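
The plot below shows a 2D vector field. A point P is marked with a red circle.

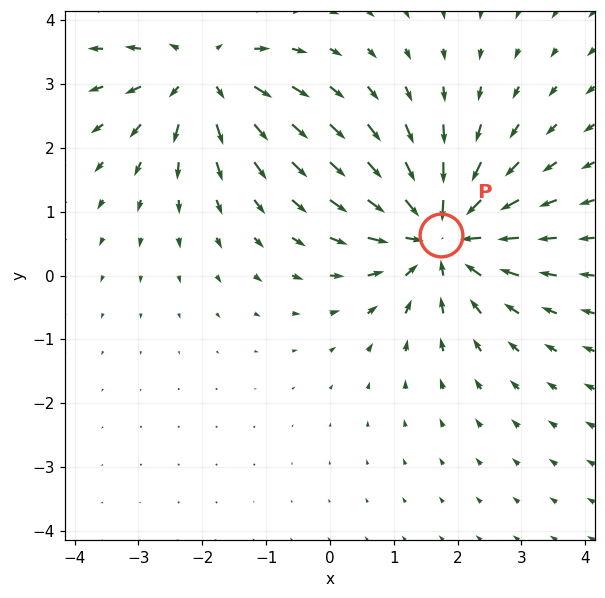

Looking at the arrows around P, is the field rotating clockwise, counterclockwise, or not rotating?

not rotating

Near P at (1.7, 0.6) the arrows show no circulation. The curl there is ≈0.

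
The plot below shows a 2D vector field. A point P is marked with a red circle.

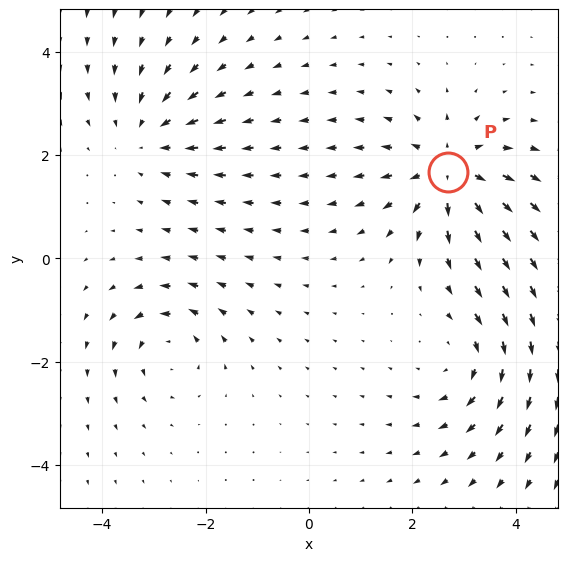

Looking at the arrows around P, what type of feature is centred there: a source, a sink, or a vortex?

source

At P (2.7, 1.7) the arrows spread outward. Divergence about +5, curl ≈0 — positive divergence with near-zero curl is a source.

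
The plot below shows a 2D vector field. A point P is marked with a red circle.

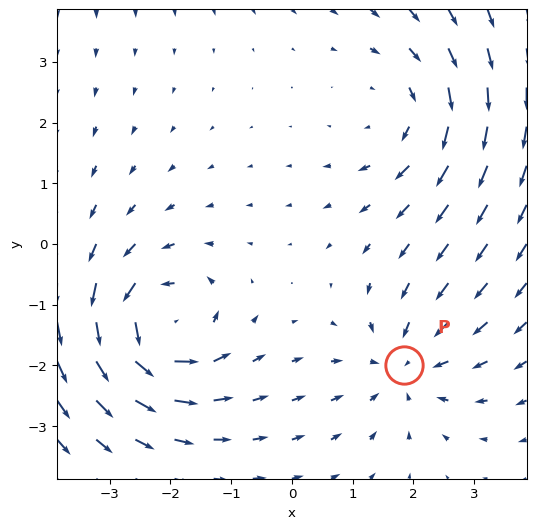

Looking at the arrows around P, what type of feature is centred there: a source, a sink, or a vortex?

At P (1.9, -2.0) the arrows converge inward. Divergence about -3, curl ≈0 — negative divergence with near-zero curl is a sink.

sink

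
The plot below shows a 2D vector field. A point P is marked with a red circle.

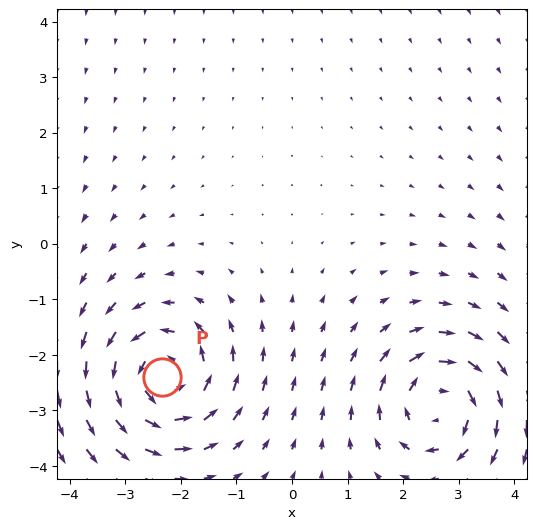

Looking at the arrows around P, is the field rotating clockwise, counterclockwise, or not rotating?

counterclockwise

Near P at (-2.3, -2.4) the arrows circulate counterclockwise. The curl (z-component) there is about +5; positive curl means counterclockwise rotation.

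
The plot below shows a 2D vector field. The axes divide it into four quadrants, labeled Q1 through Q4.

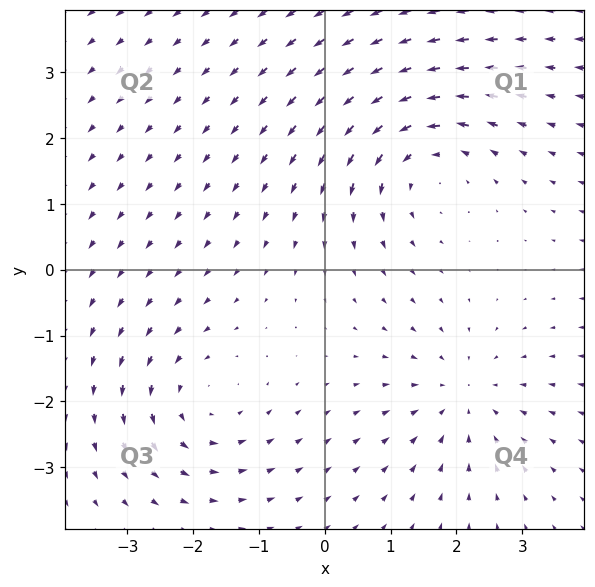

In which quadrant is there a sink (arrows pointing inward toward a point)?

The sink sits at approximately (2.1, -1.9), which lies in quadrant Q4. The divergence there is about -3, negative as expected for a sink.

Q4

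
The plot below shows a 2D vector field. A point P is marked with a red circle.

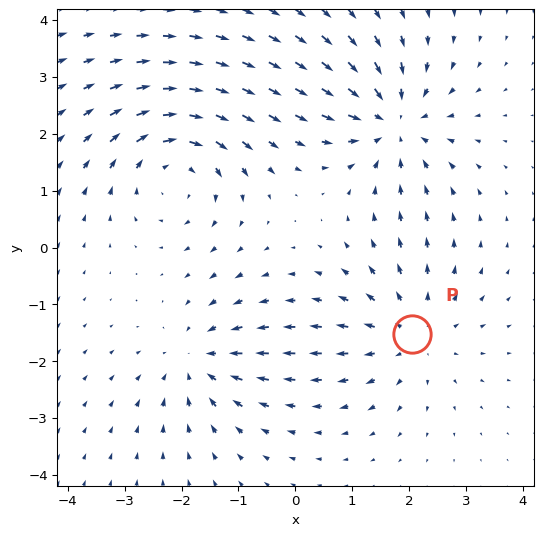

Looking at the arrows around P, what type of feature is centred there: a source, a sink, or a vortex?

At P (2.0, -1.5) the arrows spread outward. Divergence about +3, curl ≈0 — positive divergence with near-zero curl is a source.

source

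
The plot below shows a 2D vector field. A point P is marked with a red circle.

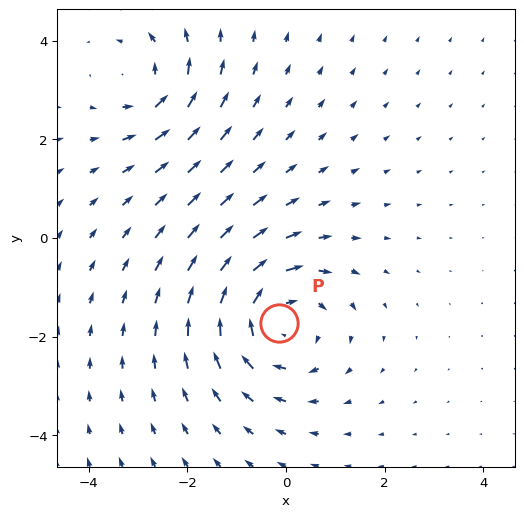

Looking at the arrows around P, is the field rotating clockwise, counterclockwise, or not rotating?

clockwise

Near P at (-0.1, -1.7) the arrows circulate clockwise. The curl (z-component) there is about -4; negative curl means clockwise rotation.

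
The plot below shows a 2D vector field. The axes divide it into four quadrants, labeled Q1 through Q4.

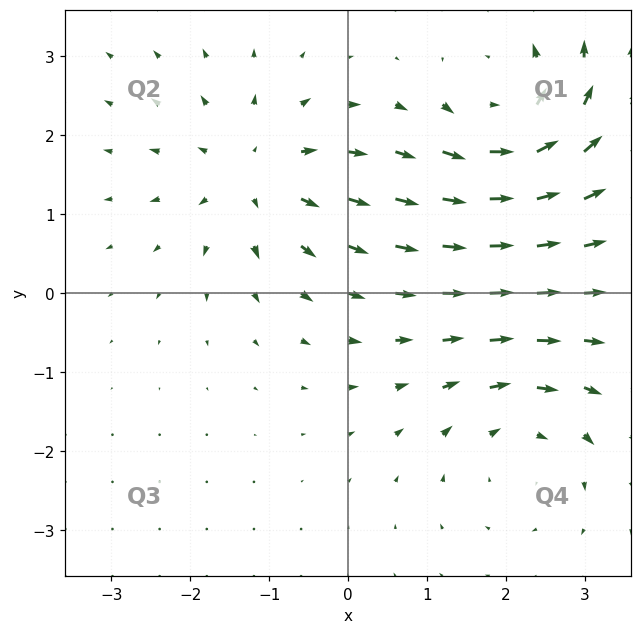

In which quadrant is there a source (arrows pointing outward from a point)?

The source sits at approximately (-1.2, 1.5), which lies in quadrant Q2. The divergence there is about +4, positive as expected for a source.

Q2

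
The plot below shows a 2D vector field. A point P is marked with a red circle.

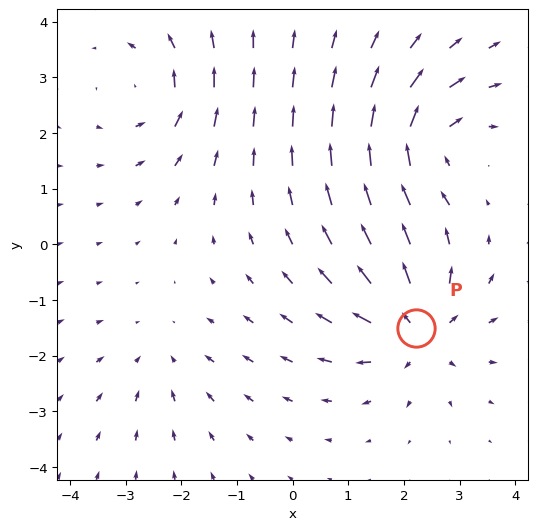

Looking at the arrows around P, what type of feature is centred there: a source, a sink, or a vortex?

At P (2.2, -1.5) the arrows spread outward. Divergence about +6, curl ≈0 — positive divergence with near-zero curl is a source.

source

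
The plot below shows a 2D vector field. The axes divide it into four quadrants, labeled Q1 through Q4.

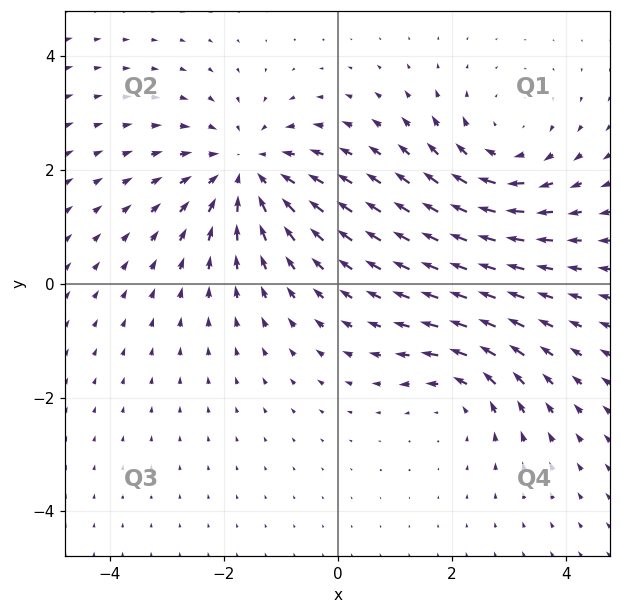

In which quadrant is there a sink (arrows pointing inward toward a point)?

The sink sits at approximately (-1.6, 2.0), which lies in quadrant Q2. The divergence there is about -4, negative as expected for a sink.

Q2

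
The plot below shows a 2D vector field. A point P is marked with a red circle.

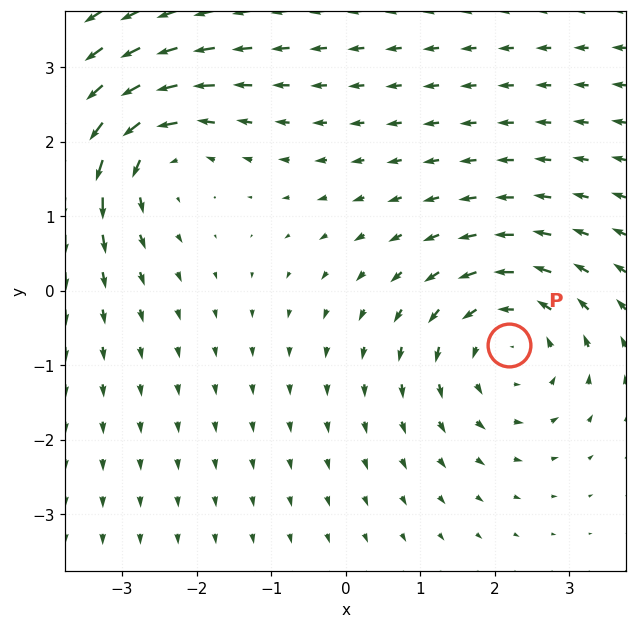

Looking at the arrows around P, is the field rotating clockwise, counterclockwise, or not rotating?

Near P at (2.2, -0.7) the arrows circulate counterclockwise. The curl (z-component) there is about +3; positive curl means counterclockwise rotation.

counterclockwise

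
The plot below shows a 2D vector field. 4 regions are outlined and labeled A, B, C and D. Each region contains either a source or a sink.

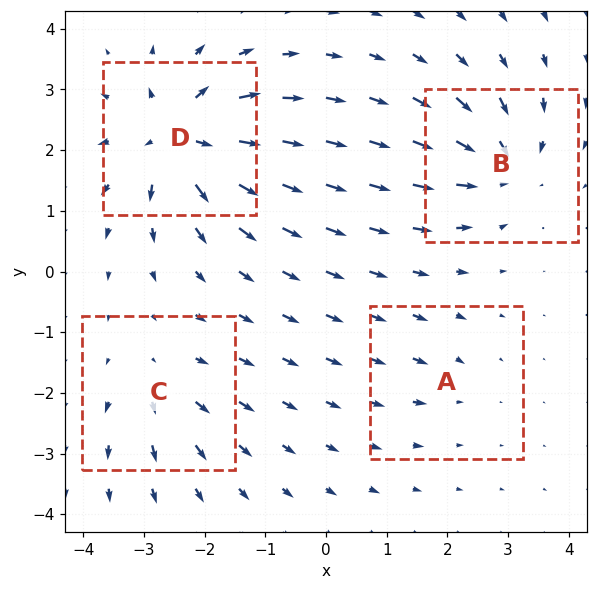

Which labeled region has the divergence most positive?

D

Divergence at each region's feature centre — A: about -2, B: about -6, C: about +4, D: about +8. Region D is most positive.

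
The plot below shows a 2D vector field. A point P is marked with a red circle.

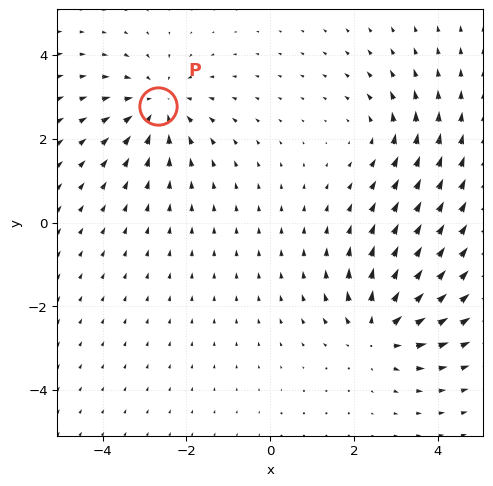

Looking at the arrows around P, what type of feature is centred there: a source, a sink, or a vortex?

At P (-2.7, 2.8) the arrows converge inward. Divergence about -4, curl ≈0 — negative divergence with near-zero curl is a sink.

sink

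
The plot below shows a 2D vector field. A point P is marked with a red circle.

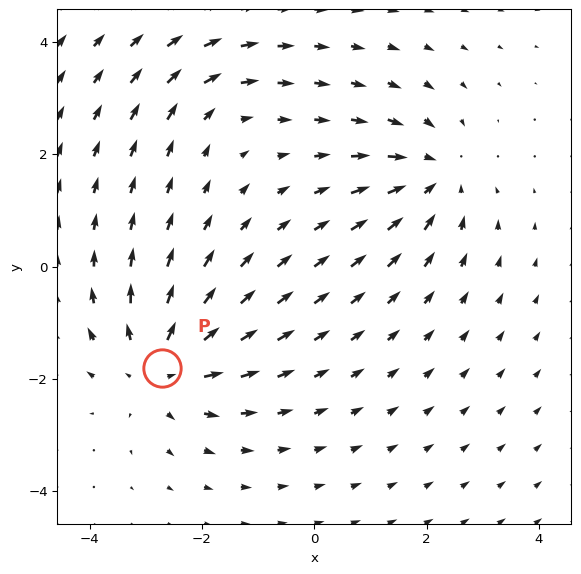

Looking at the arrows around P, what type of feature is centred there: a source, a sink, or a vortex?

At P (-2.7, -1.8) the arrows spread outward. Divergence about +5, curl ≈0 — positive divergence with near-zero curl is a source.

source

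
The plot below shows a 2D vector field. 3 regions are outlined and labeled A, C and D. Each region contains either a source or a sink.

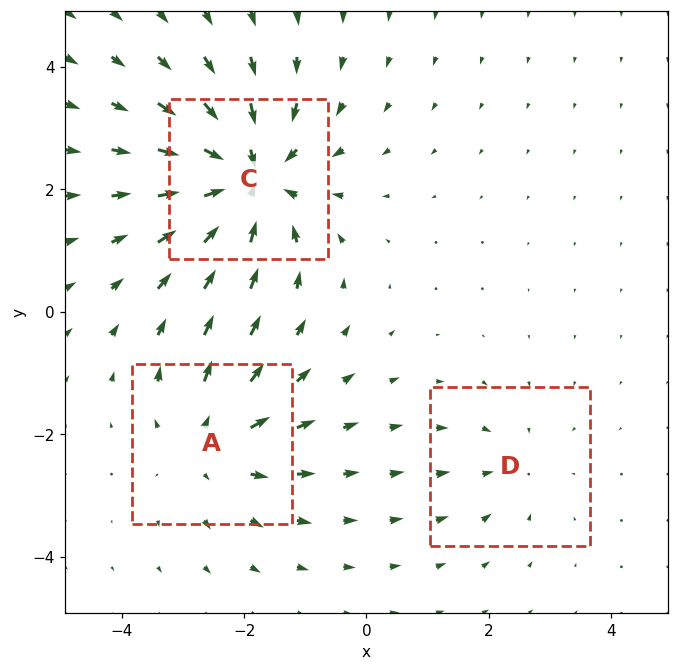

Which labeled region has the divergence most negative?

Divergence at each region's feature centre — A: about +3, C: about -5, D: about -2. Region C is most negative.

C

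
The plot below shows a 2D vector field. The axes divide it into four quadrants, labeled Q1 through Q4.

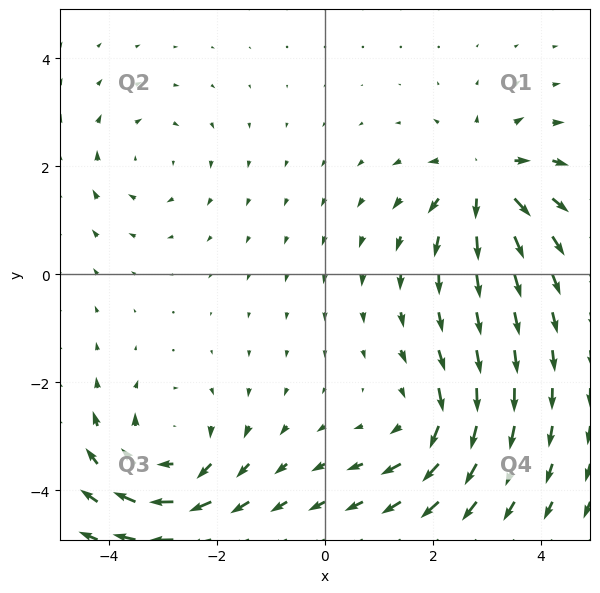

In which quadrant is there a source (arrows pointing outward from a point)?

The source sits at approximately (3.0, 1.8), which lies in quadrant Q1. The divergence there is about +6, positive as expected for a source.

Q1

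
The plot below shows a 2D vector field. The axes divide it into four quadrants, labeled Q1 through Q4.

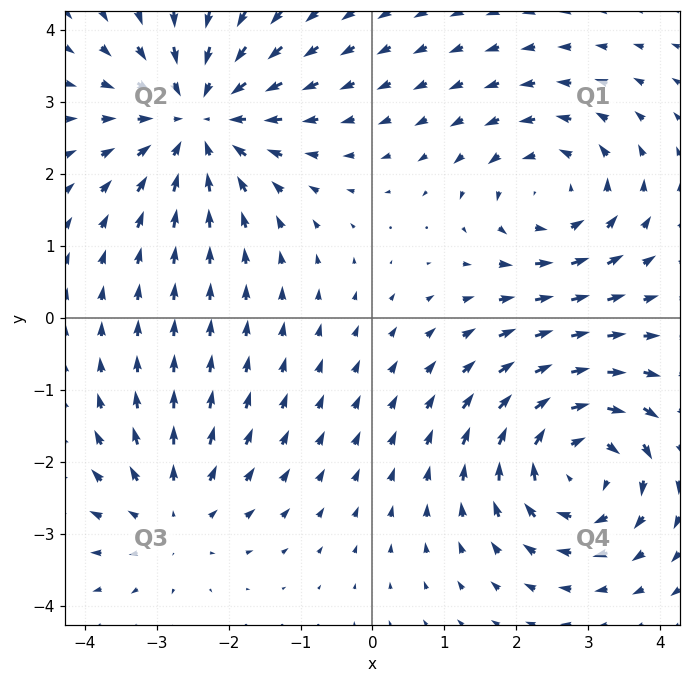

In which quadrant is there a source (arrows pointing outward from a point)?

Q3

The source sits at approximately (-2.8, -2.7), which lies in quadrant Q3. The divergence there is about +3, positive as expected for a source.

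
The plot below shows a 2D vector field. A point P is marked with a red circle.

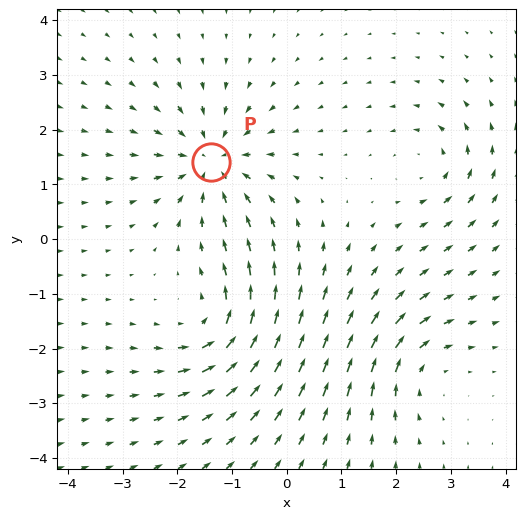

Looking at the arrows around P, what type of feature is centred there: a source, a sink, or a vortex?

sink

At P (-1.4, 1.4) the arrows converge inward. Divergence about -6, curl ≈0 — negative divergence with near-zero curl is a sink.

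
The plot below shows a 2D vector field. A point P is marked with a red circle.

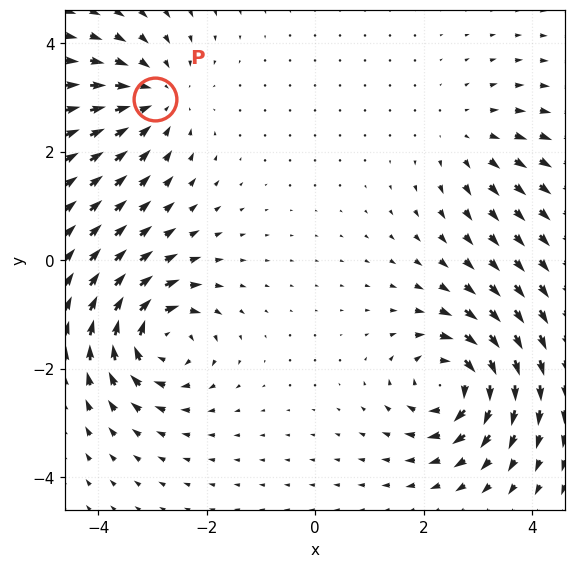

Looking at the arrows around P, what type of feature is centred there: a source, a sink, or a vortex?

sink

At P (-3.0, 3.0) the arrows converge inward. Divergence about -4, curl ≈0 — negative divergence with near-zero curl is a sink.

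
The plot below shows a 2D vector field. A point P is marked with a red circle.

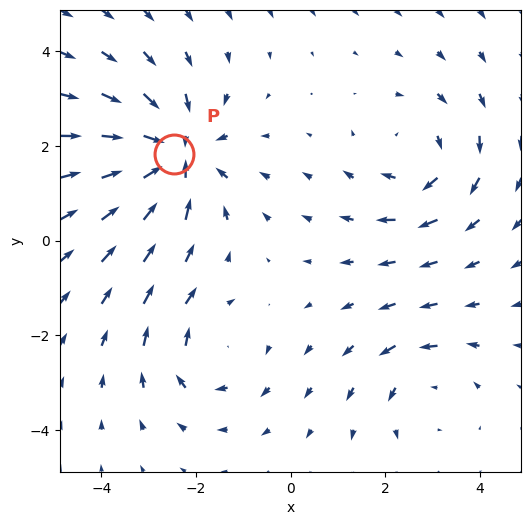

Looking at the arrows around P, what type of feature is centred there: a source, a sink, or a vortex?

At P (-2.5, 1.8) the arrows converge inward. Divergence about -5, curl ≈0 — negative divergence with near-zero curl is a sink.

sink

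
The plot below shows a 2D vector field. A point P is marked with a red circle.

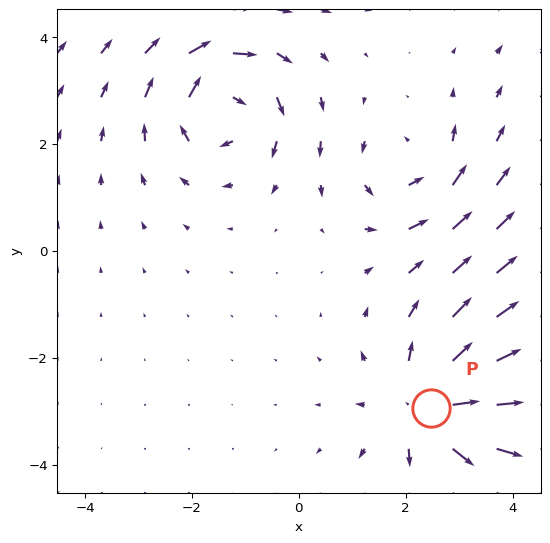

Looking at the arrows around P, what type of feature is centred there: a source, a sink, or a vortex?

source

At P (2.5, -2.9) the arrows spread outward. Divergence about +4, curl ≈0 — positive divergence with near-zero curl is a source.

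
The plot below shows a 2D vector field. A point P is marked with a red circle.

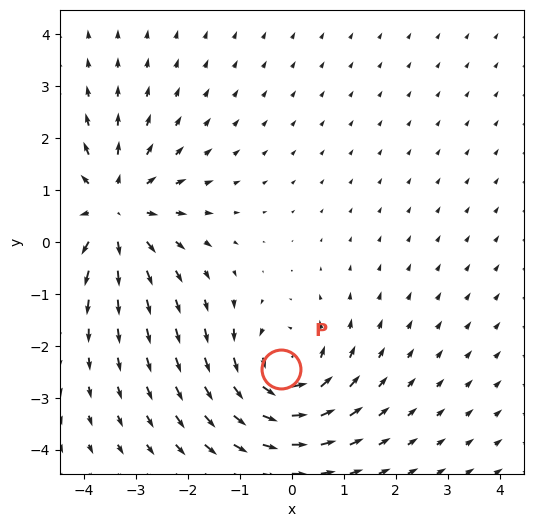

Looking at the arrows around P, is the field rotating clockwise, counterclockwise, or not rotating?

Near P at (-0.2, -2.4) the arrows circulate counterclockwise. The curl (z-component) there is about +4; positive curl means counterclockwise rotation.

counterclockwise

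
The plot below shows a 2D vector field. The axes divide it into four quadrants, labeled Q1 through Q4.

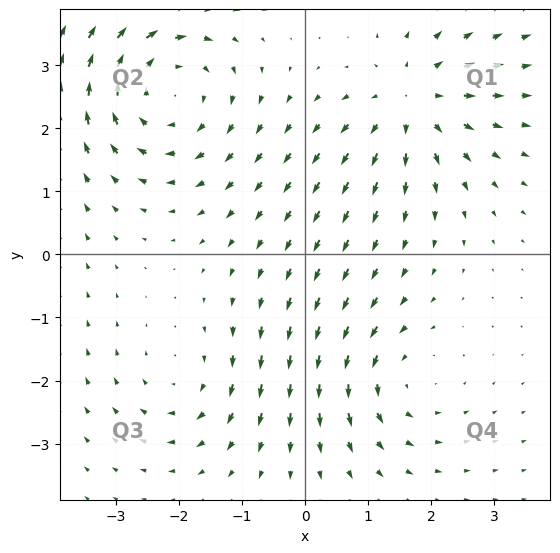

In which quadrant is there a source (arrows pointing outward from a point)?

Q1

The source sits at approximately (1.7, 2.4), which lies in quadrant Q1. The divergence there is about +4, positive as expected for a source.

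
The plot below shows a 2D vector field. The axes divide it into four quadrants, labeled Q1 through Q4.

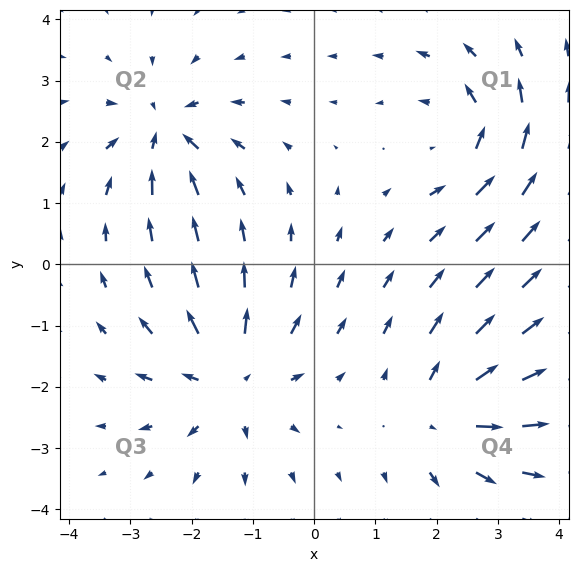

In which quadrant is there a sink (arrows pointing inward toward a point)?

Q2

The sink sits at approximately (-2.5, 2.2), which lies in quadrant Q2. The divergence there is about -5, negative as expected for a sink.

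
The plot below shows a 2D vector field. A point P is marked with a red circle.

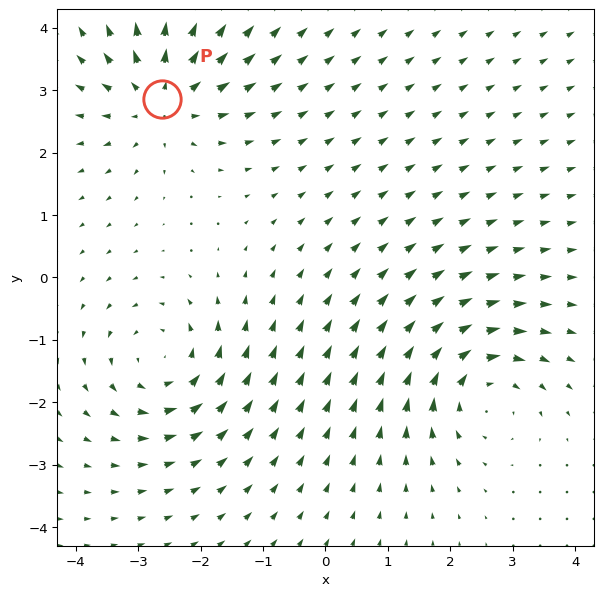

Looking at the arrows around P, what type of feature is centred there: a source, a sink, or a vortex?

source

At P (-2.6, 2.9) the arrows spread outward. Divergence about +4, curl ≈0 — positive divergence with near-zero curl is a source.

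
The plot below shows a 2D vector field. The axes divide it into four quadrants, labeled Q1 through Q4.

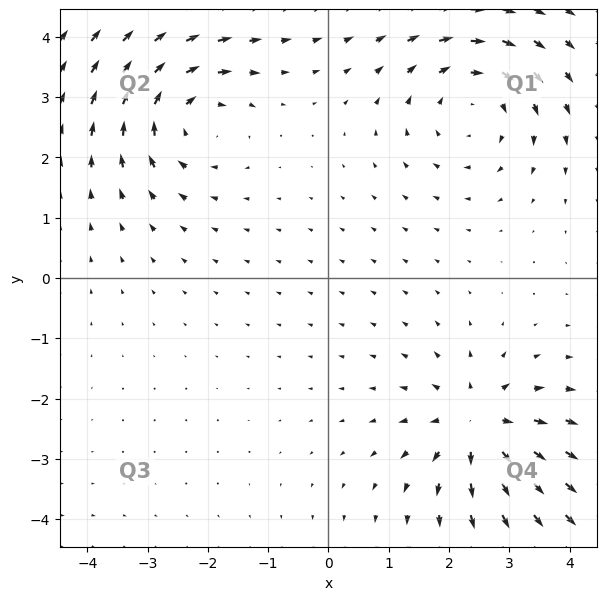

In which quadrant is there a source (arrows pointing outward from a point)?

Q4

The source sits at approximately (2.5, -2.4), which lies in quadrant Q4. The divergence there is about +4, positive as expected for a source.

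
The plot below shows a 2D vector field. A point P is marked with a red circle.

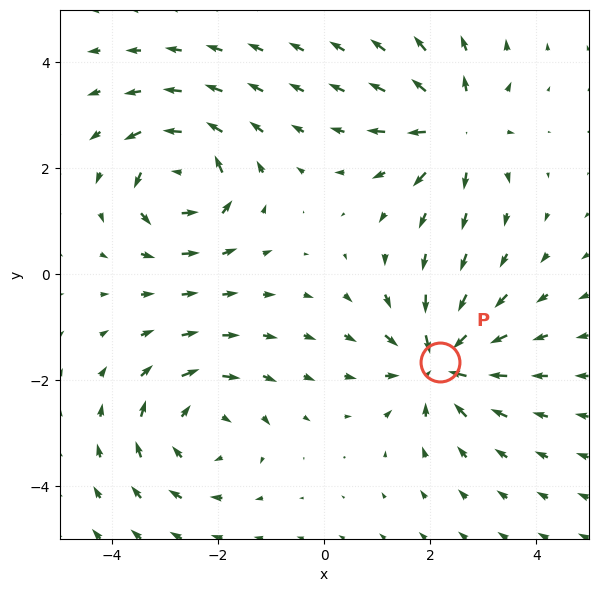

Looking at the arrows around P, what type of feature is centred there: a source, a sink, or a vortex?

At P (2.2, -1.7) the arrows converge inward. Divergence about -6, curl ≈0 — negative divergence with near-zero curl is a sink.

sink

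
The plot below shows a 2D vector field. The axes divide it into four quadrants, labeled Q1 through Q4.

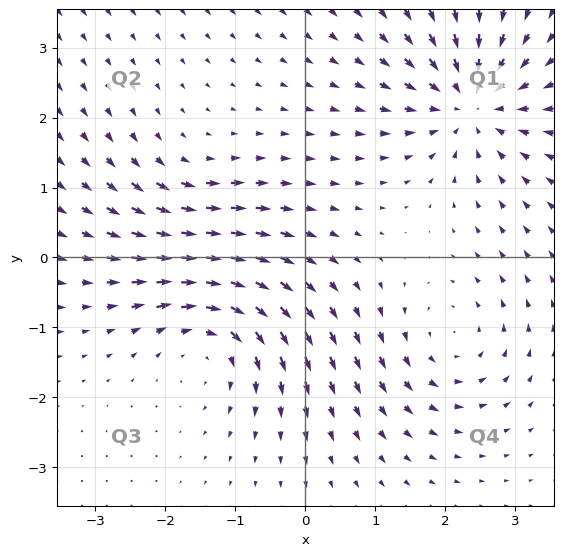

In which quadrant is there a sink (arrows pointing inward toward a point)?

The sink sits at approximately (2.4, 2.2), which lies in quadrant Q1. The divergence there is about -5, negative as expected for a sink.

Q1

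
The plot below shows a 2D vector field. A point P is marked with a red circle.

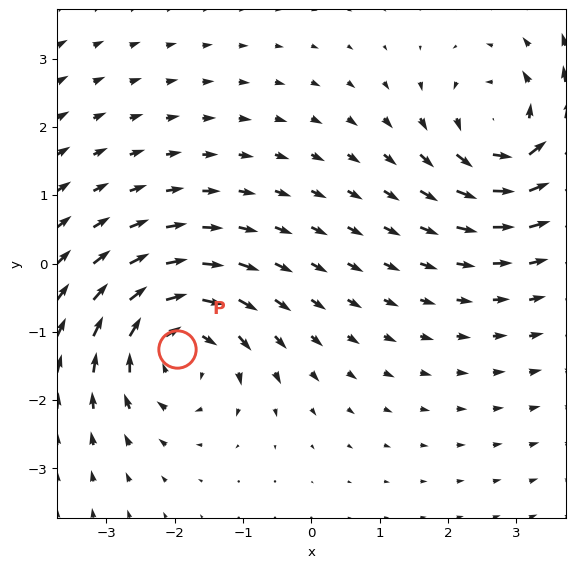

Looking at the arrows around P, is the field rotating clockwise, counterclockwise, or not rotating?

clockwise

Near P at (-2.0, -1.3) the arrows circulate clockwise. The curl (z-component) there is about -5; negative curl means clockwise rotation.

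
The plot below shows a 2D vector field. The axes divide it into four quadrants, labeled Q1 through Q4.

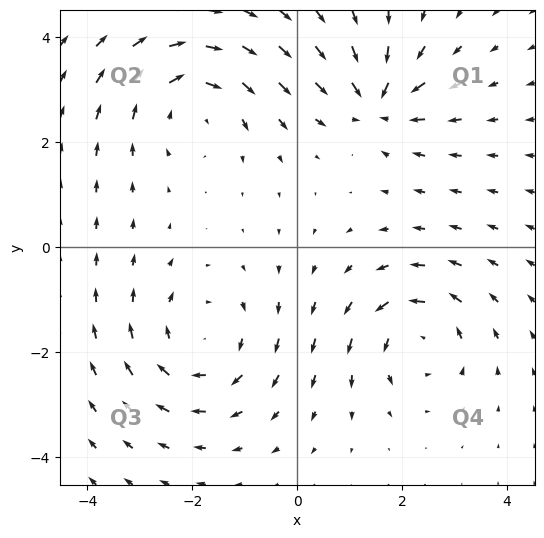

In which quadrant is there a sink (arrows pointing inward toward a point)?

The sink sits at approximately (1.5, 2.8), which lies in quadrant Q1. The divergence there is about -4, negative as expected for a sink.

Q1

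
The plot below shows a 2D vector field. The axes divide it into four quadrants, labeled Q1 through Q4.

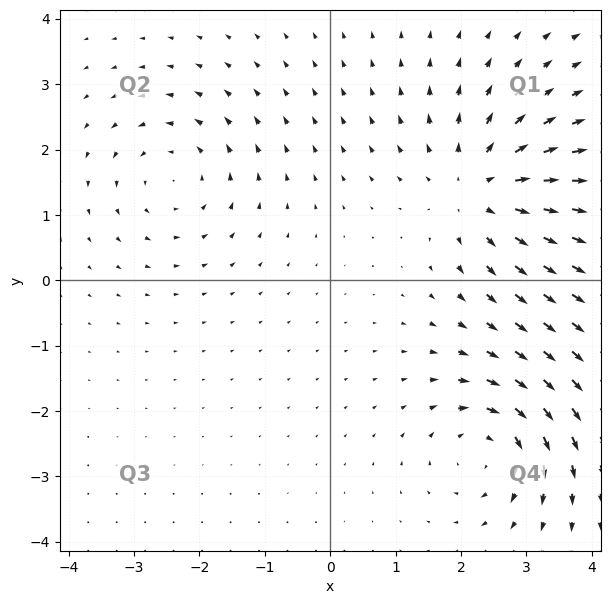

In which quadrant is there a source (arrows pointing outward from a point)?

Q1

The source sits at approximately (2.3, 1.4), which lies in quadrant Q1. The divergence there is about +4, positive as expected for a source.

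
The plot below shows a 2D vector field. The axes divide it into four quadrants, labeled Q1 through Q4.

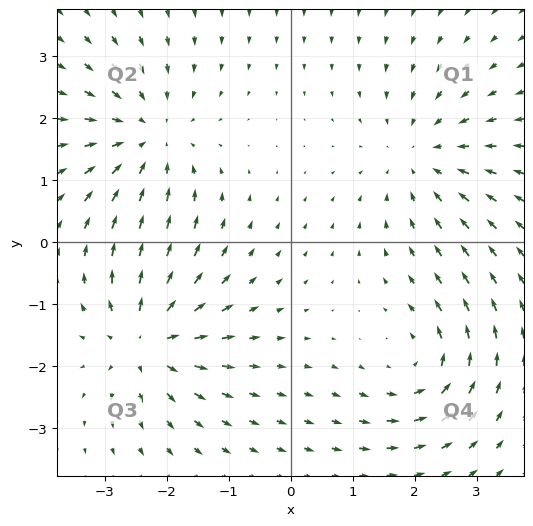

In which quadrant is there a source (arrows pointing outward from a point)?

The source sits at approximately (-2.3, -1.6), which lies in quadrant Q3. The divergence there is about +6, positive as expected for a source.

Q3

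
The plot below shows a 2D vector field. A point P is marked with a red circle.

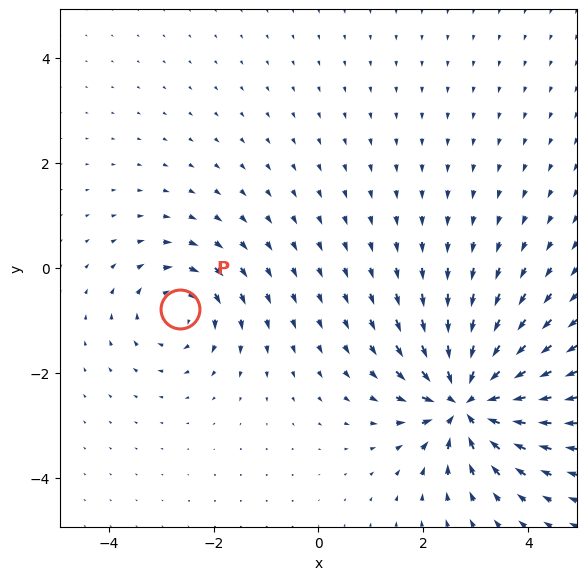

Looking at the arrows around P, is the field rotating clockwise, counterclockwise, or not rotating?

Near P at (-2.6, -0.8) the arrows circulate clockwise. The curl (z-component) there is about -4; negative curl means clockwise rotation.

clockwise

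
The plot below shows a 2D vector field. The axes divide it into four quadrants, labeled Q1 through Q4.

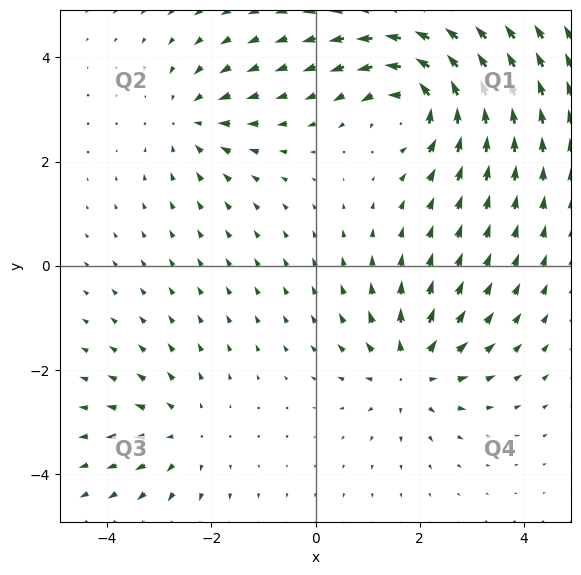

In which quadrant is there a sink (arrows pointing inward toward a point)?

Q2

The sink sits at approximately (-2.4, 2.8), which lies in quadrant Q2. The divergence there is about -3, negative as expected for a sink.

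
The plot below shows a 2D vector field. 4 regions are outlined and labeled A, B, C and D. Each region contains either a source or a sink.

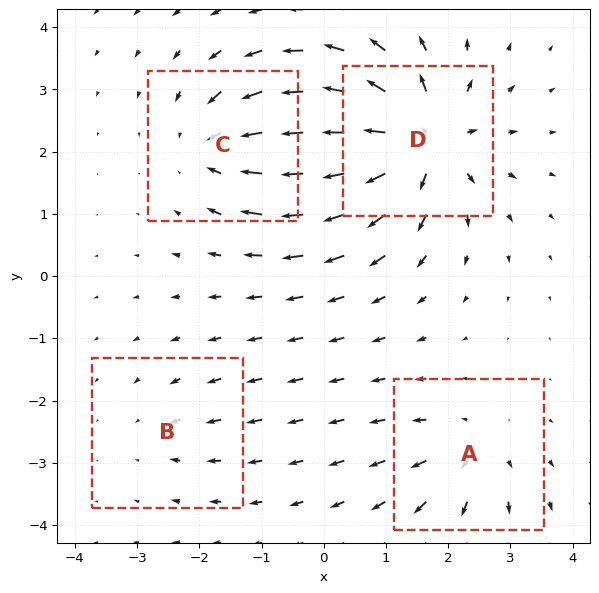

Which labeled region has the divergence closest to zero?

Divergence at each region's feature centre — A: about +4, B: about -2, C: about -5, D: about +8. Region B is closest to zero.

B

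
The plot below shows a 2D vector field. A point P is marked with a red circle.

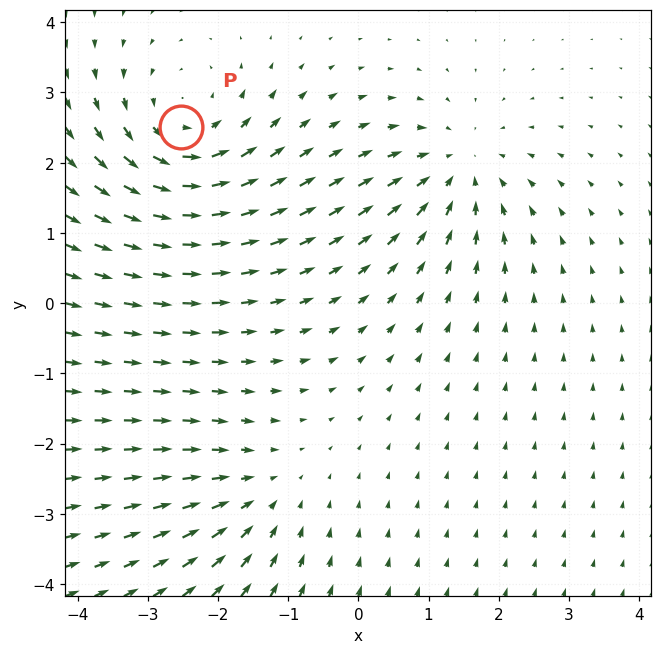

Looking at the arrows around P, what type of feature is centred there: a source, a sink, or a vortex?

At P (-2.5, 2.5) the arrows circulate counterclockwise. Divergence ≈0, curl about +4 — near-zero divergence with nonzero curl is a vortex.

vortex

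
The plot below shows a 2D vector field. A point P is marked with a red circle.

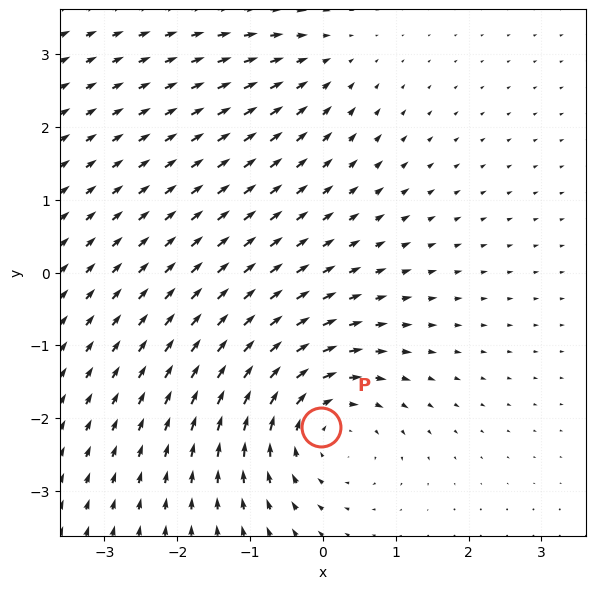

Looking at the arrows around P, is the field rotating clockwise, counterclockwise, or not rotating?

Near P at (-0.0, -2.1) the arrows circulate clockwise. The curl (z-component) there is about -4; negative curl means clockwise rotation.

clockwise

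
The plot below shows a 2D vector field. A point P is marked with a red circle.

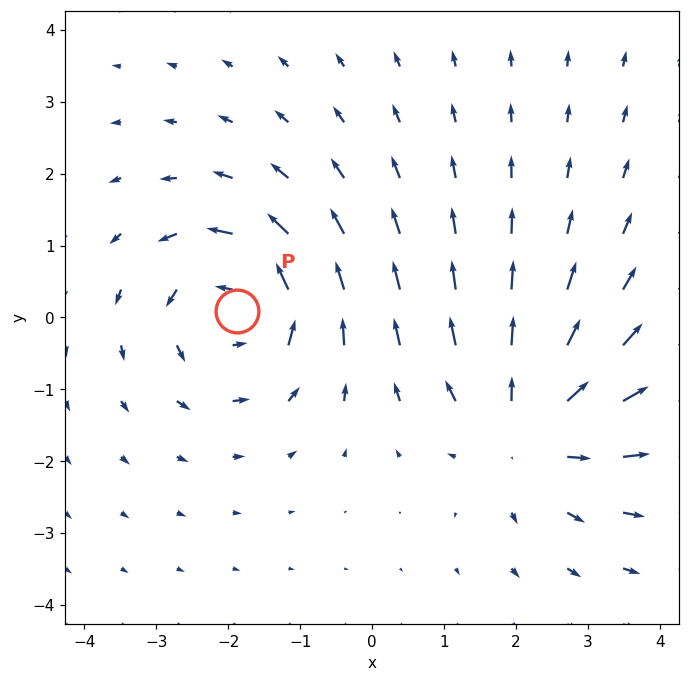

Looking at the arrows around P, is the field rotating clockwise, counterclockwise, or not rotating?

Near P at (-1.9, 0.1) the arrows circulate counterclockwise. The curl (z-component) there is about +5; positive curl means counterclockwise rotation.

counterclockwise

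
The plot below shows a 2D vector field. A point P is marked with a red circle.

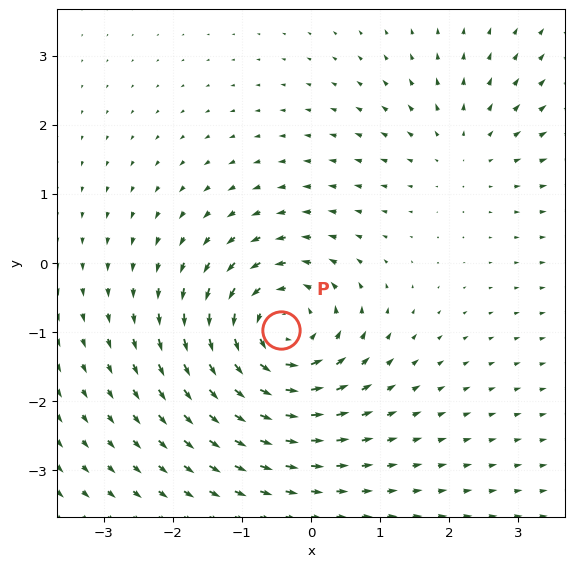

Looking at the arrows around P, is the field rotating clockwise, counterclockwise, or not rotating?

Near P at (-0.4, -1.0) the arrows circulate counterclockwise. The curl (z-component) there is about +6; positive curl means counterclockwise rotation.

counterclockwise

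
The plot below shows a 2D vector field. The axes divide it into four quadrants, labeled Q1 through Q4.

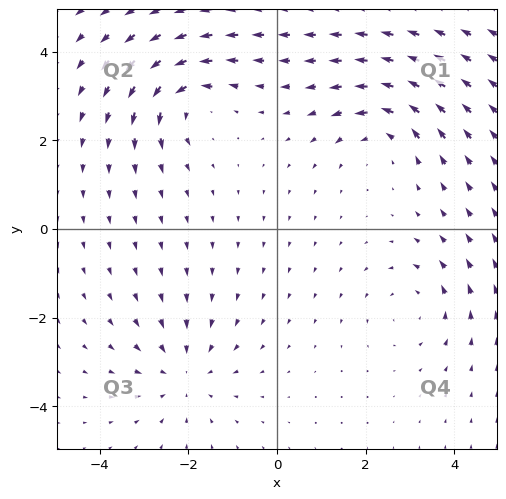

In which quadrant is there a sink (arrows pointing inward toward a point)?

The sink sits at approximately (-2.1, -3.2), which lies in quadrant Q3. The divergence there is about -3, negative as expected for a sink.

Q3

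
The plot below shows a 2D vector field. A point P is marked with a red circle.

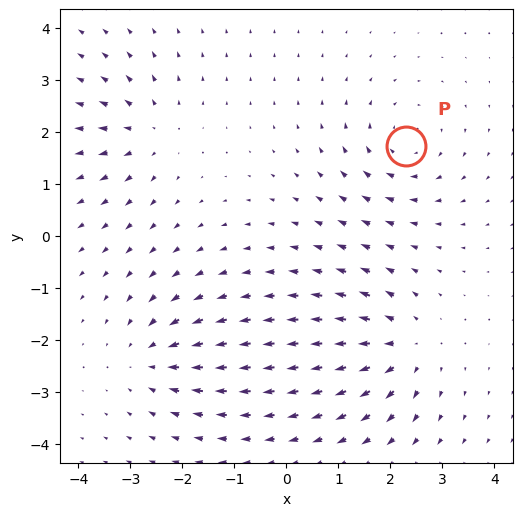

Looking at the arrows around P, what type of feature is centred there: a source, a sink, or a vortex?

vortex

At P (2.3, 1.7) the arrows circulate clockwise. Divergence ≈0, curl about -4 — near-zero divergence with nonzero curl is a vortex.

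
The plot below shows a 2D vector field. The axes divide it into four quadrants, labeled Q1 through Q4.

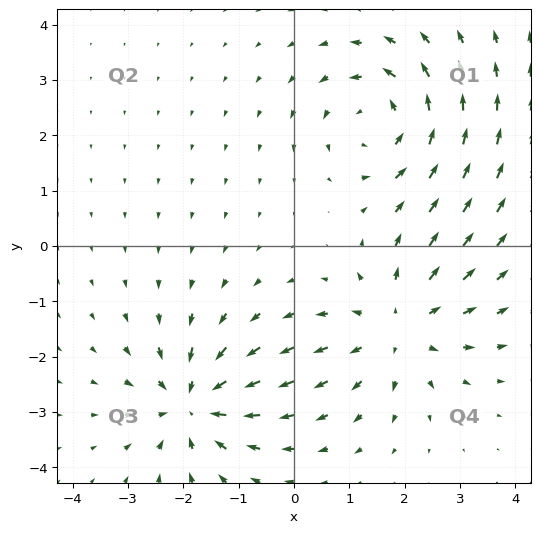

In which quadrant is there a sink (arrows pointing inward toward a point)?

Q3

The sink sits at approximately (-1.8, -2.9), which lies in quadrant Q3. The divergence there is about -5, negative as expected for a sink.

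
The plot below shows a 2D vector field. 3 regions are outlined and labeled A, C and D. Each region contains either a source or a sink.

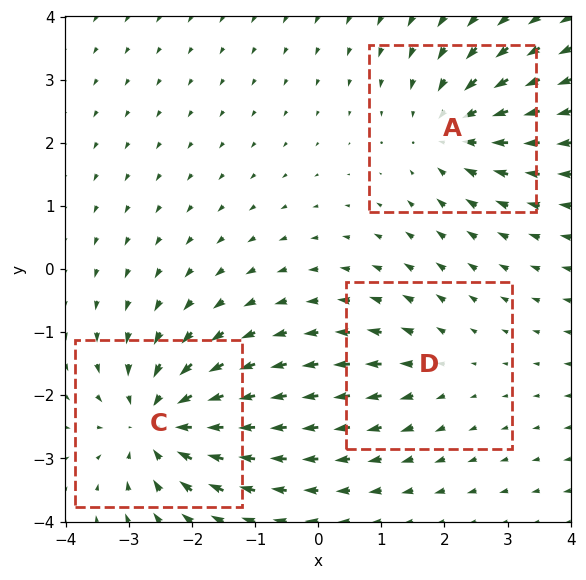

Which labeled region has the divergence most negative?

Divergence at each region's feature centre — A: about -3, C: about -5, D: about +2. Region C is most negative.

C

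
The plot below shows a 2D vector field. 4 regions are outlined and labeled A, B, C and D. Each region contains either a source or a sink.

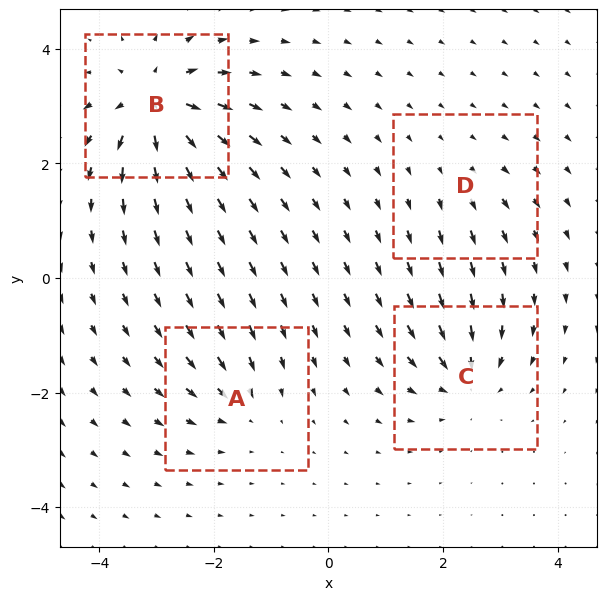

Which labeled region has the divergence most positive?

Divergence at each region's feature centre — A: about -4, B: about +9, C: about -6, D: about +2. Region B is most positive.

B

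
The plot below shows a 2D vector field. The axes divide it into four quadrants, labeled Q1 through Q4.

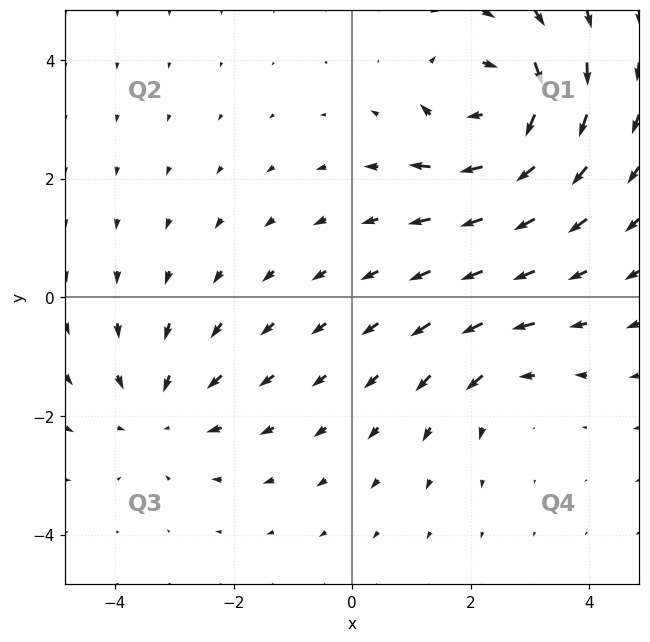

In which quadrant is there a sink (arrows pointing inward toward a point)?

Q3

The sink sits at approximately (-3.2, -1.9), which lies in quadrant Q3. The divergence there is about -3, negative as expected for a sink.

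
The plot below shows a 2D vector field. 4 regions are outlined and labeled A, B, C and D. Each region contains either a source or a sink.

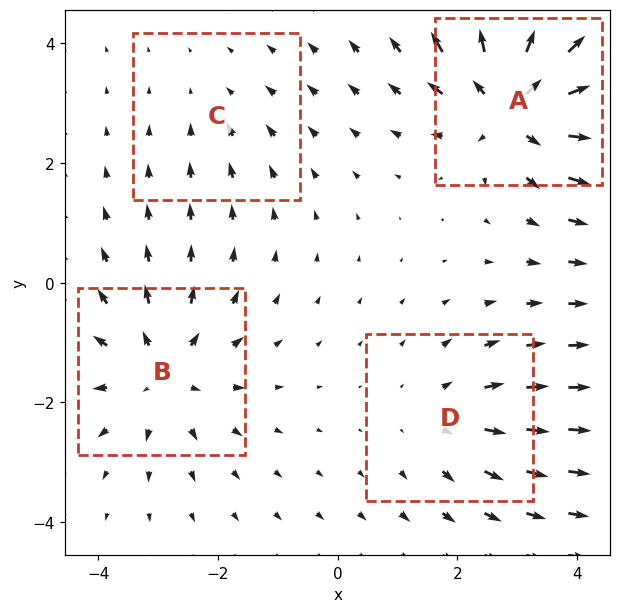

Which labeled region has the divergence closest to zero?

Divergence at each region's feature centre — A: about +7, B: about +5, C: about -2, D: about +3. Region C is closest to zero.

C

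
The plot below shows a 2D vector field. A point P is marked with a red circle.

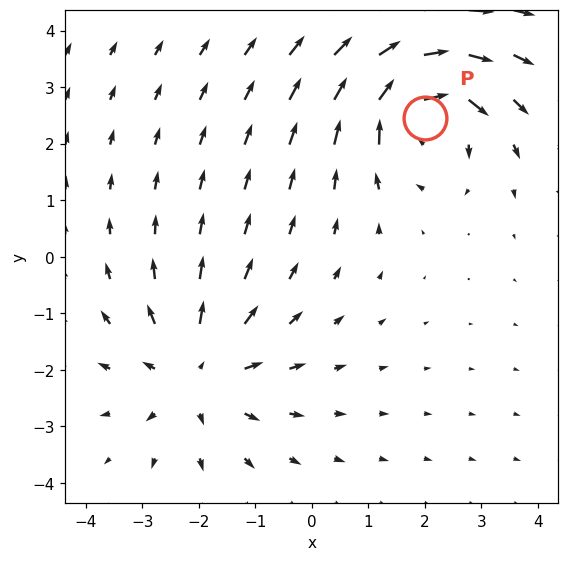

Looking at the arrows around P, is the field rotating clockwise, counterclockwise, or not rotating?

clockwise

Near P at (2.0, 2.4) the arrows circulate clockwise. The curl (z-component) there is about -4; negative curl means clockwise rotation.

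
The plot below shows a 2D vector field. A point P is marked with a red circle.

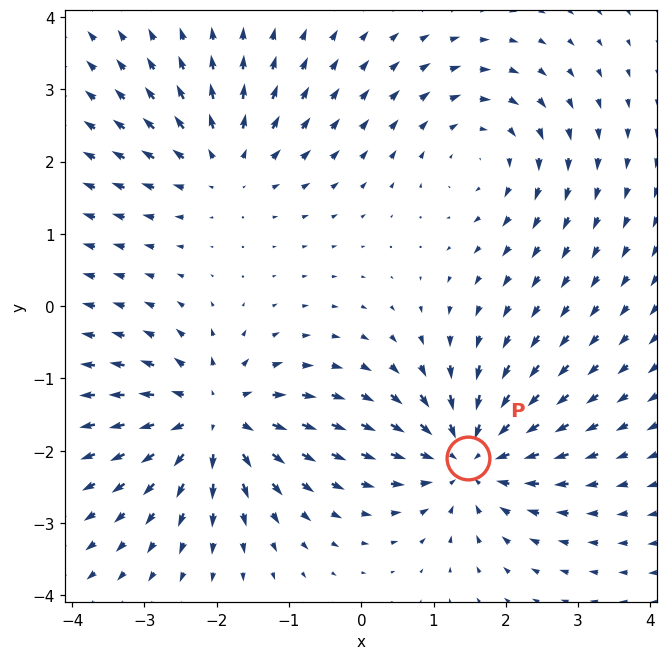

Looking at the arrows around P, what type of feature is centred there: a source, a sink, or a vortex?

At P (1.5, -2.1) the arrows converge inward. Divergence about -6, curl ≈0 — negative divergence with near-zero curl is a sink.

sink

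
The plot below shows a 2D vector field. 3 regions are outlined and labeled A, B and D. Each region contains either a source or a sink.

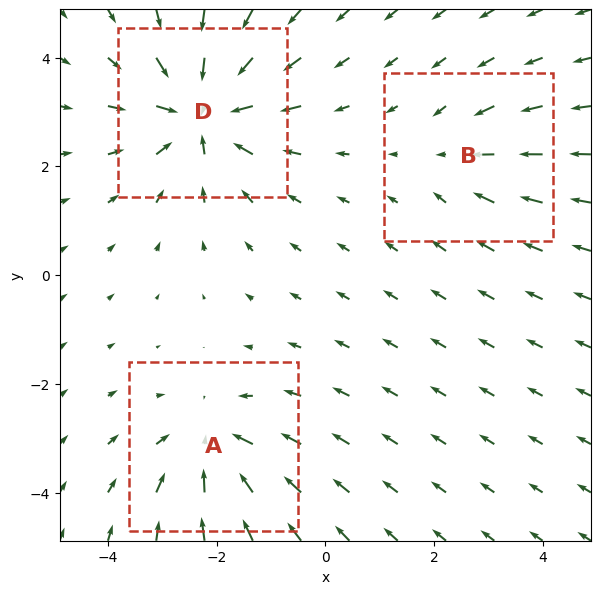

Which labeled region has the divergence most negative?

D

Divergence at each region's feature centre — A: about -3, B: about -2, D: about -5. Region D is most negative.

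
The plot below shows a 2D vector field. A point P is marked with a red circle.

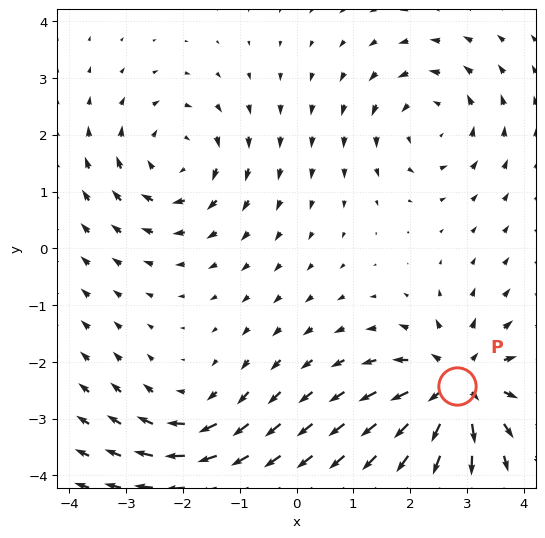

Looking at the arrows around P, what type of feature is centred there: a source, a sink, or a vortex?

At P (2.8, -2.4) the arrows spread outward. Divergence about +6, curl ≈0 — positive divergence with near-zero curl is a source.

source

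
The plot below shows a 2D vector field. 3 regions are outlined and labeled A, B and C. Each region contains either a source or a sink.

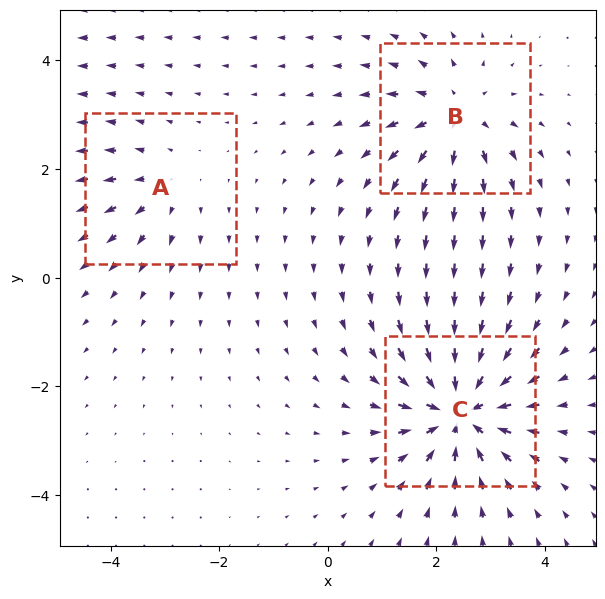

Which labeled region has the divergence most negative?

C

Divergence at each region's feature centre — A: about +2, B: about +4, C: about -6. Region C is most negative.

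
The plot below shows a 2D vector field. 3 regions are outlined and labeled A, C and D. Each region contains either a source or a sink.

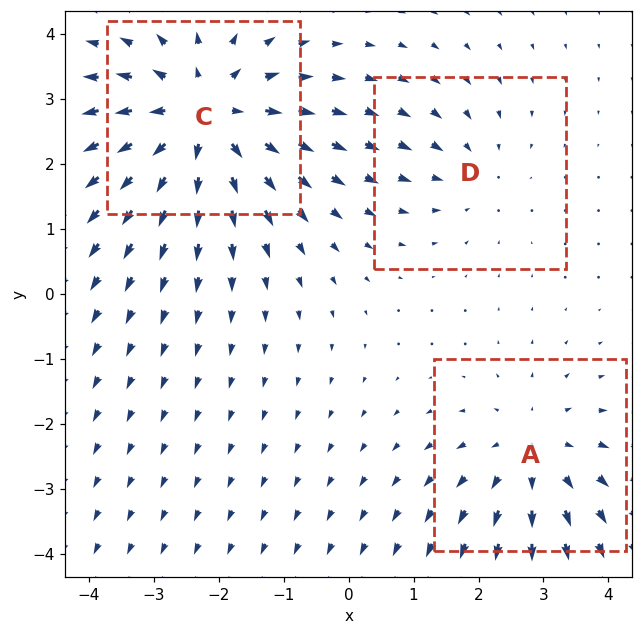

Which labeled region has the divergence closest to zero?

D

Divergence at each region's feature centre — A: about +3, C: about +5, D: about -2. Region D is closest to zero.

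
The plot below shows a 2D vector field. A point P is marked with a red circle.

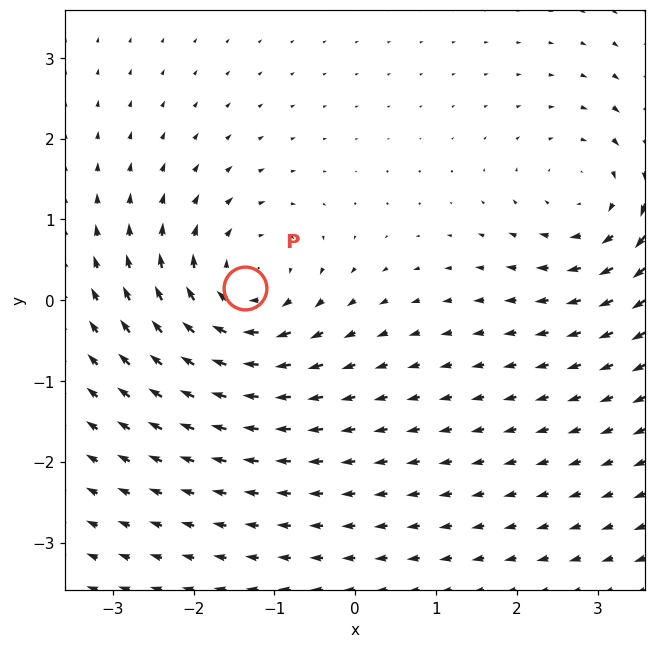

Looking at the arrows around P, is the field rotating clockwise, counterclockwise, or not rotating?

clockwise

Near P at (-1.4, 0.1) the arrows circulate clockwise. The curl (z-component) there is about -3; negative curl means clockwise rotation.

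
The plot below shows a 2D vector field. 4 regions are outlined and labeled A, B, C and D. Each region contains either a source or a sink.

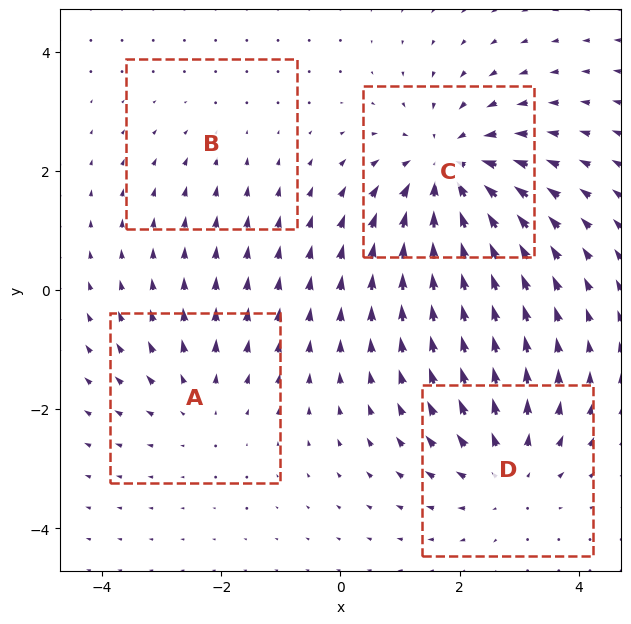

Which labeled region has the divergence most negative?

Divergence at each region's feature centre — A: about +3, B: about -2, C: about -6, D: about +4. Region C is most negative.

C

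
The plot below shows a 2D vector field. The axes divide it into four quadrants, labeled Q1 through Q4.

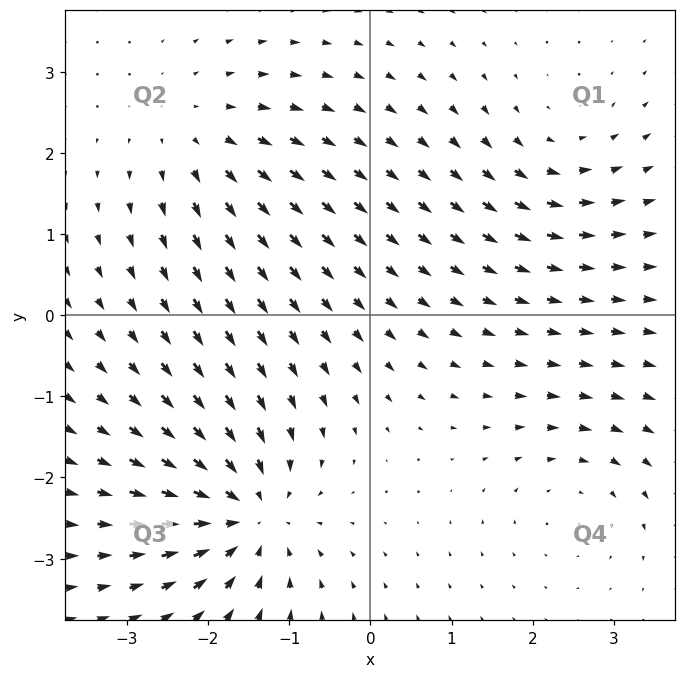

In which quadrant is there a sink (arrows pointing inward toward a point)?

Q3

The sink sits at approximately (-1.5, -2.5), which lies in quadrant Q3. The divergence there is about -6, negative as expected for a sink.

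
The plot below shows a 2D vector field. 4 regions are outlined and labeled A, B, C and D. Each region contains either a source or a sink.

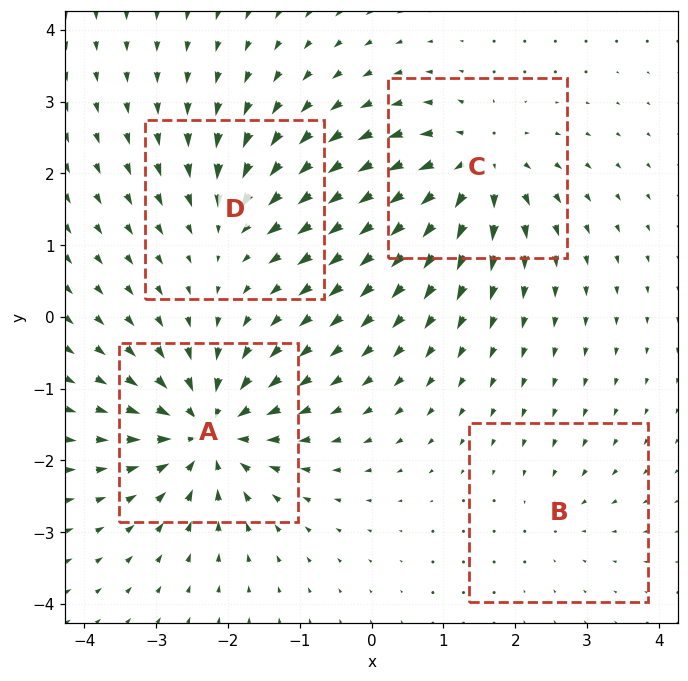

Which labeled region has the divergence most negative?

Divergence at each region's feature centre — A: about -8, B: about -2, C: about +7, D: about -4. Region A is most negative.

A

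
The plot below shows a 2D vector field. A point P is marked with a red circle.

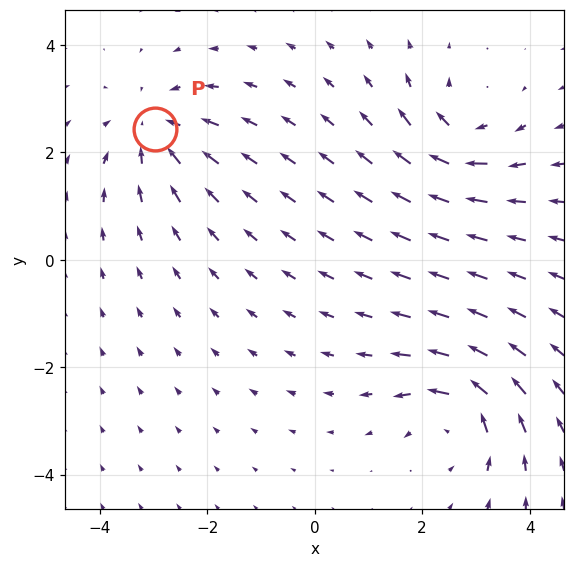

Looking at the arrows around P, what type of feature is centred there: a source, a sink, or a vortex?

sink

At P (-3.0, 2.4) the arrows converge inward. Divergence about -5, curl ≈0 — negative divergence with near-zero curl is a sink.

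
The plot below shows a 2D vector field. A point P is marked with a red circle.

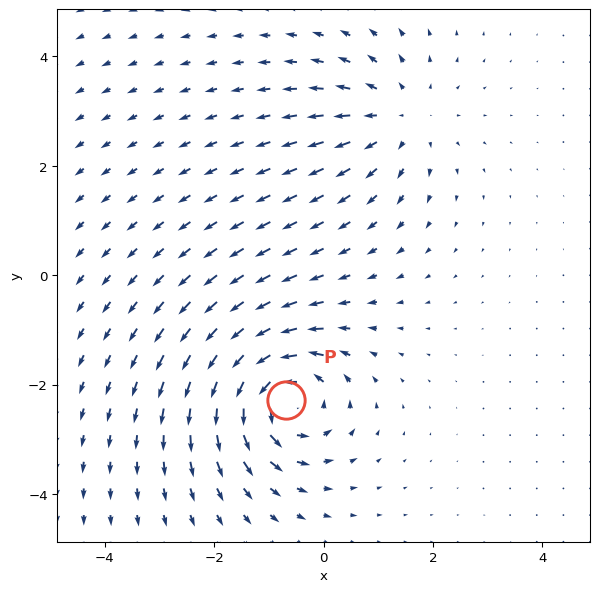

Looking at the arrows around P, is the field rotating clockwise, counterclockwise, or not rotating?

Near P at (-0.7, -2.3) the arrows circulate counterclockwise. The curl (z-component) there is about +6; positive curl means counterclockwise rotation.

counterclockwise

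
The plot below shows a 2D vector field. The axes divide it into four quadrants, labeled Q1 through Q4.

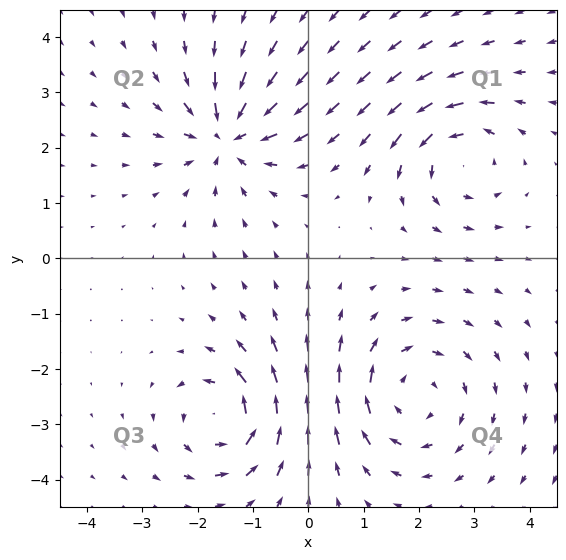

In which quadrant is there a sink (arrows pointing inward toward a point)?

Q2

The sink sits at approximately (-1.5, 2.2), which lies in quadrant Q2. The divergence there is about -5, negative as expected for a sink.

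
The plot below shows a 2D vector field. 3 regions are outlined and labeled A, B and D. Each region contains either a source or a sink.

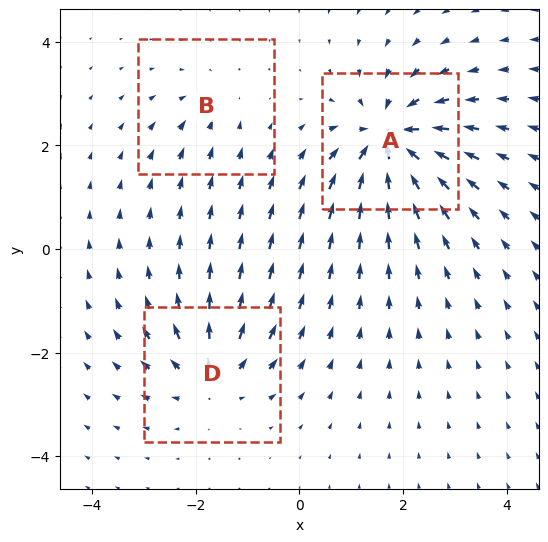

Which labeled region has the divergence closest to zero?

Divergence at each region's feature centre — A: about -6, B: about -2, D: about +4. Region B is closest to zero.

B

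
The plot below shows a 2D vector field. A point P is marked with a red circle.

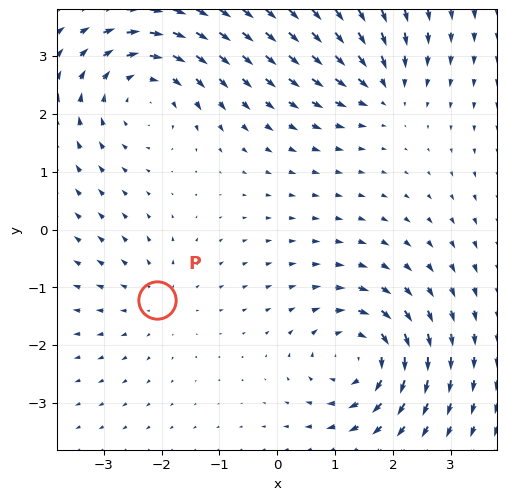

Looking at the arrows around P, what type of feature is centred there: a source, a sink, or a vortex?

At P (-2.1, -1.2) the arrows spread outward. Divergence about +2, curl ≈0 — positive divergence with near-zero curl is a source.

source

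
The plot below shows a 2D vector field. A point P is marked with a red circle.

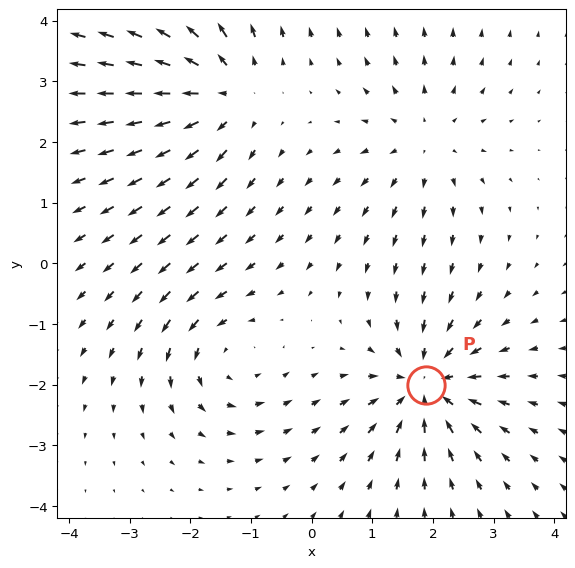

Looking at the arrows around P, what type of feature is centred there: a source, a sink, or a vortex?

At P (1.9, -2.0) the arrows converge inward. Divergence about -5, curl ≈0 — negative divergence with near-zero curl is a sink.

sink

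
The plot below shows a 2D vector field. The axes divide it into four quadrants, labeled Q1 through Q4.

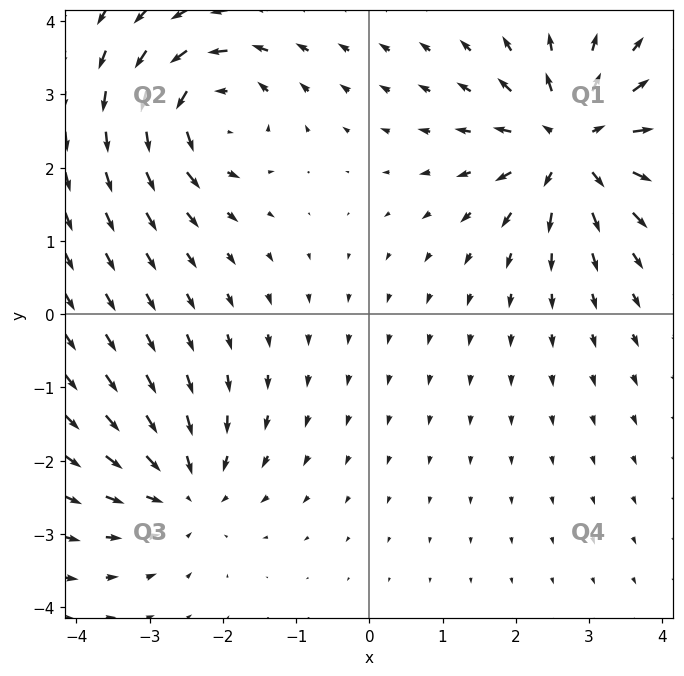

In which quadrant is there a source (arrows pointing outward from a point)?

The source sits at approximately (2.8, 2.3), which lies in quadrant Q1. The divergence there is about +6, positive as expected for a source.

Q1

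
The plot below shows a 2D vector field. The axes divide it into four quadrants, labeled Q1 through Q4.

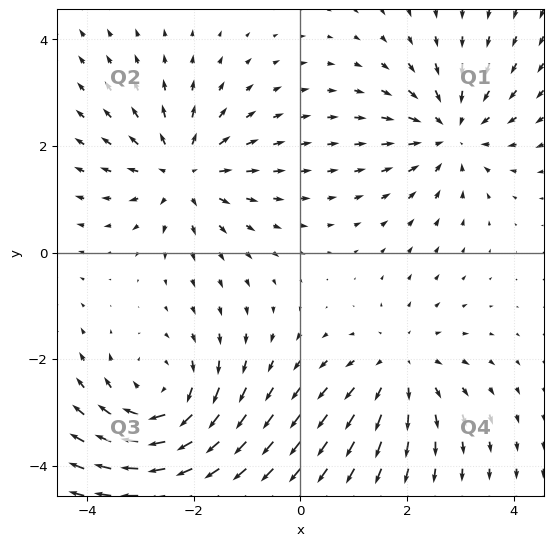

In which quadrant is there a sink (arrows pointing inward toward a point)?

Q1

The sink sits at approximately (2.8, 2.3), which lies in quadrant Q1. The divergence there is about -3, negative as expected for a sink.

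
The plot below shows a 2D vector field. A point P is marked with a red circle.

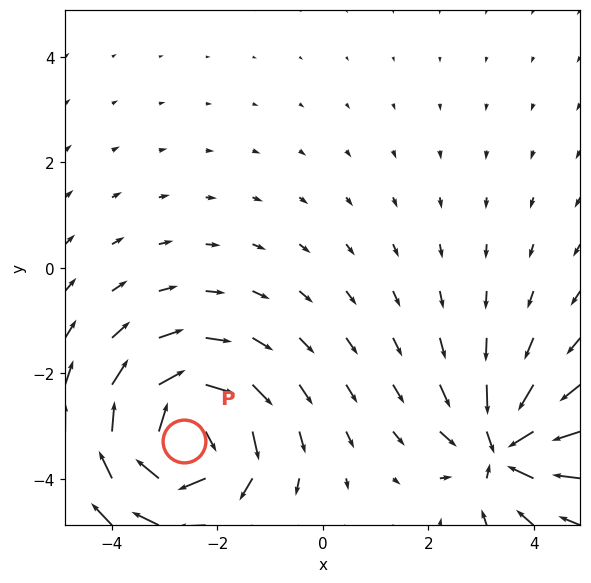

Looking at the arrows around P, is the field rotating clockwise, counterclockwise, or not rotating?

clockwise

Near P at (-2.6, -3.3) the arrows circulate clockwise. The curl (z-component) there is about -4; negative curl means clockwise rotation.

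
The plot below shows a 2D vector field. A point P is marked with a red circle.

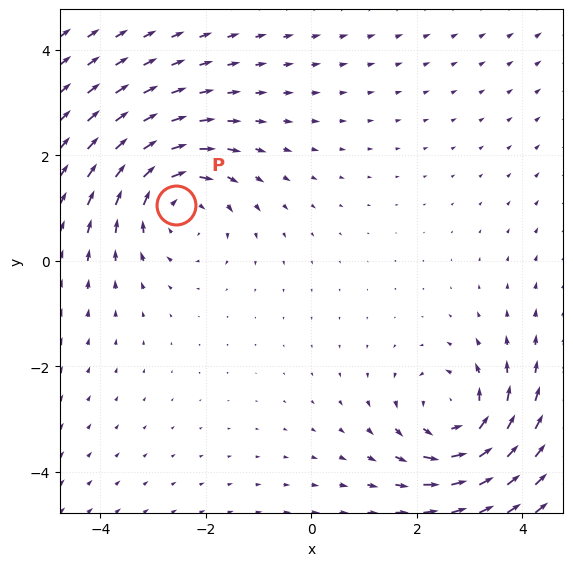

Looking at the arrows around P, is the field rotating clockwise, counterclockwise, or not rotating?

Near P at (-2.6, 1.1) the arrows circulate clockwise. The curl (z-component) there is about -3; negative curl means clockwise rotation.

clockwise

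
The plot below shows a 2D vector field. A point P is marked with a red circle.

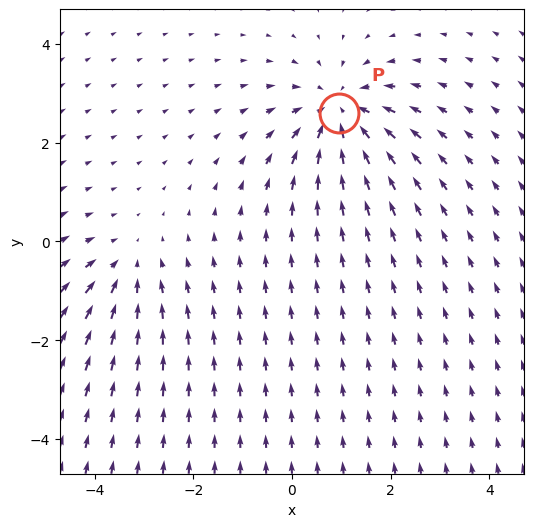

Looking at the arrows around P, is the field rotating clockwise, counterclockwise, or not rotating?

not rotating

Near P at (0.9, 2.6) the arrows show no circulation. The curl there is ≈0.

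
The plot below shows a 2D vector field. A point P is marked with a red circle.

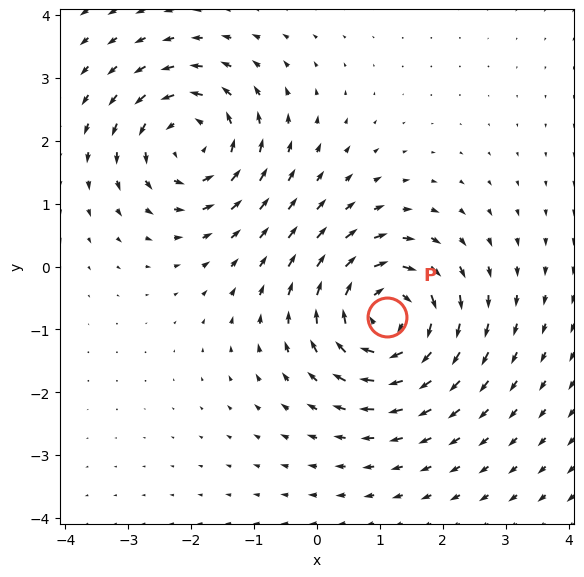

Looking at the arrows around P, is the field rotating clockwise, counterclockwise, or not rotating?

clockwise

Near P at (1.1, -0.8) the arrows circulate clockwise. The curl (z-component) there is about -5; negative curl means clockwise rotation.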